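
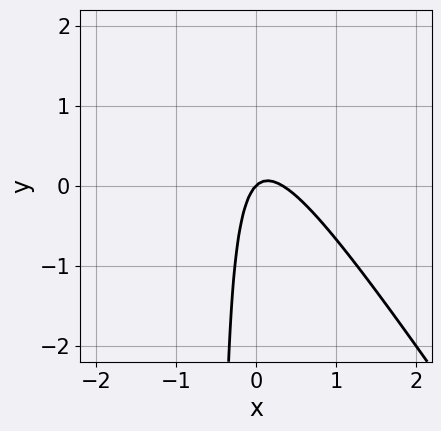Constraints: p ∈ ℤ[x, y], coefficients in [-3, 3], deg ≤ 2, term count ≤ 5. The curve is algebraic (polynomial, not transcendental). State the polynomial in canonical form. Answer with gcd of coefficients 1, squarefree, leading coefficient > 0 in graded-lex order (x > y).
3*x^2 + 2*x*y - x + y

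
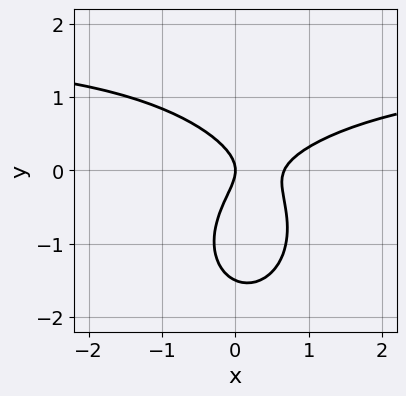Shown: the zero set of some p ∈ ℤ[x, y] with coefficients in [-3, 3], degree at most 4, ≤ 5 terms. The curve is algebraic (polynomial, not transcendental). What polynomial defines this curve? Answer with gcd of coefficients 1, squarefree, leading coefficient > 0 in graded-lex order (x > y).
The degree is 3 — the shape is more complex than any degree-2 curve.
Checking where it meets the axes: it crosses the x-axis at the gridline x = 0; it crosses the y-axis at the gridline y = 0.
Fitting integer coefficients to these (and the overall shape) gives p.

2*x^2*y + 2*y^3 - 3*x^2 + 3*y^2 + 2*x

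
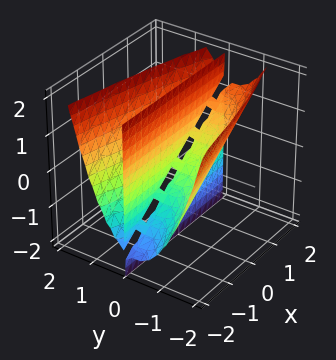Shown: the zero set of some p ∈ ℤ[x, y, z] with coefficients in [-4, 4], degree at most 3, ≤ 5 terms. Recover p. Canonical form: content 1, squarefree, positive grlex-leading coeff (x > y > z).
3*y^3 + 2*x*y + 2*y^2 - 3*y*z

deg p = 3. A generic line meets the surface in up to 3 points.
Reading off the gridlines: every point of the x-axis in the box is on the surface; every point of the z-axis in the box is on the surface.
Together with the visible shape, these determine p as stated.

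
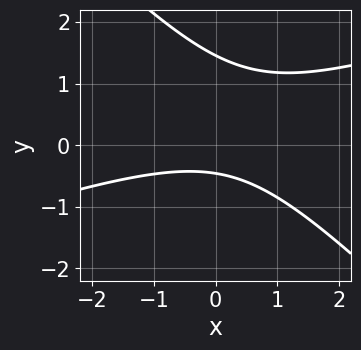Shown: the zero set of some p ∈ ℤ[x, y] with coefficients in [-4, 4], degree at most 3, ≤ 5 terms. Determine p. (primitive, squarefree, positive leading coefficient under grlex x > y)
First, the degree is 2 — a generic line meets the curve in up to 2 points.
Then, from the visible intercepts: no x-intercept at any integer in the box.
Finally, together with the visible shape, these determine p as stated.

x^2 - 2*x*y - 3*y^2 + 3*y + 2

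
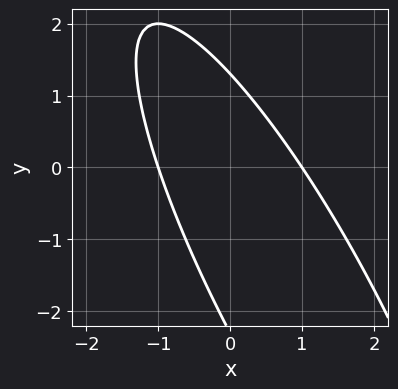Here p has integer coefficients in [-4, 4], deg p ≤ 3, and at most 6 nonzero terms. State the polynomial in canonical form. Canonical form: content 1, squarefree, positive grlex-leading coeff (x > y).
3*x^2 + 3*x*y + y^2 + y - 3

First, deg p = 2. The shape is more complex than any degree-1 curve.
Next, from the visible intercepts: the x-axis gridline crossings are at x ∈ {-1, 1}.
Finally, the integer polynomial consistent with all of this is the stated p.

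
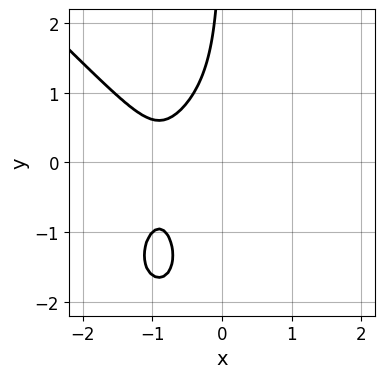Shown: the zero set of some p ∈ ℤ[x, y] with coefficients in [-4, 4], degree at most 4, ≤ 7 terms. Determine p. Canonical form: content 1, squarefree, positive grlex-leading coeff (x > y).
x^4 + x*y^3 + 2*x*y^2 + 2*x + 2

1. Degree: a generic line meets the curve in up to 4 points, so deg p = 4.
2. From the visible intercepts: the curve avoids every integer x-axis point in the box; the curve avoids every integer y-axis point in the box.
3. Fitting integer coefficients to these (and the overall shape) gives p.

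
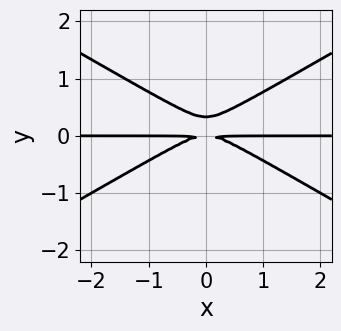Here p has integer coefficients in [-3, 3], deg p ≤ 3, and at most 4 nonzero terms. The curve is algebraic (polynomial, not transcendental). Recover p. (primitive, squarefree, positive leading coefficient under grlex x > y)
x^2*y - 3*y^3 + y^2

(a) deg p = 3. A generic line meets the curve in up to 3 points.
(b) Symmetries: it's symmetric under x → −x, forcing even powers of x.
(c) Against the integer gridlines: the visible x-axis segment lies entirely on the curve.
(d) Assembling these constraints gives the stated polynomial.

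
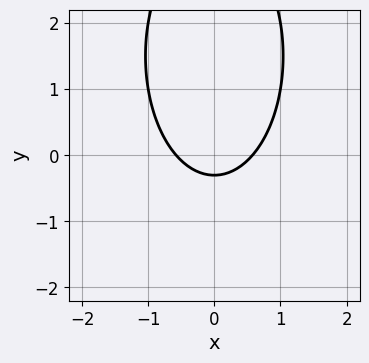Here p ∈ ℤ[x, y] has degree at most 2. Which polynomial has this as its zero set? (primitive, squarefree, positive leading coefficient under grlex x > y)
1. The degree is 2 — a generic line meets the curve in up to 2 points.
2. Symmetries: mirror symmetry x ↦ −x ⇒ only even powers of x.
3. Matching integer coefficients to the picture gives p.

3*x^2 + y^2 - 3*y - 1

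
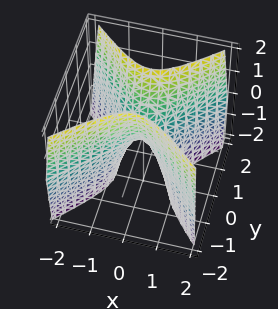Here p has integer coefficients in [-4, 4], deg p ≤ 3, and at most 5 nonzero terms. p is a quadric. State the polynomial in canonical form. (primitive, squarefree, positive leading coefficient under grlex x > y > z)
(a) Degree: a hyperbolic paraboloid; a quadric, so deg p = 2.
(b) Symmetries: the x ↦ −x reflection is a symmetry, so x appears only in even powers; it's symmetric under y → −y, forcing even powers of y.
(c) From the axis intercepts and sections: one x-axis crossing is at x = 0; it meets the z-axis at z = 0 (among the integer gridlines).
(d) Together with the visible shape, these determine p as stated.

3*x^2 - 3*y^2 + z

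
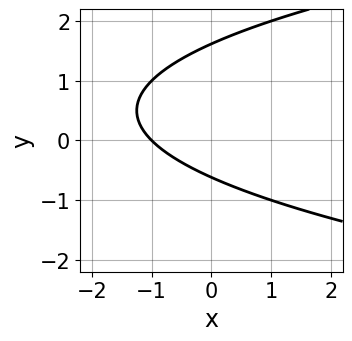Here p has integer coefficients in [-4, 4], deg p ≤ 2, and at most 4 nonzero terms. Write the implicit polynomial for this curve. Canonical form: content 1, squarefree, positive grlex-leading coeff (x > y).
First, the degree is 2 — the shape is more complex than any degree-1 curve.
Next, against the integer gridlines: one x-axis crossing is at x = -1.
Finally, matching integer coefficients to the picture gives p.

y^2 - x - y - 1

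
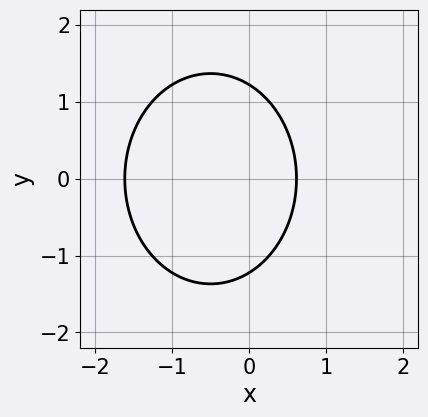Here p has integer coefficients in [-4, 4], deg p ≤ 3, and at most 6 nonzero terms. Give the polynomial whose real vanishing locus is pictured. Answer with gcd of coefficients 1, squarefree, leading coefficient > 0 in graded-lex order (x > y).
3*x^2 + 2*y^2 + 3*x - 3

deg p = 2. A generic line meets the curve in up to 2 points.
Symmetries: mirror symmetry y ↦ −y ⇒ only even powers of y.
These observations pin down the coefficients.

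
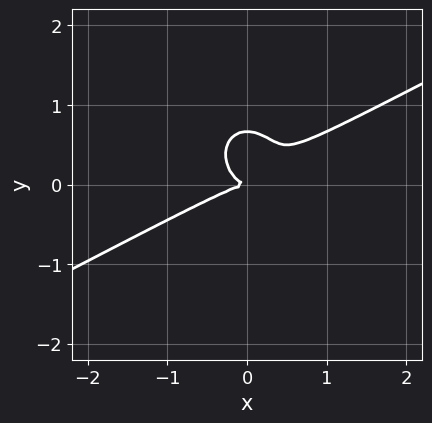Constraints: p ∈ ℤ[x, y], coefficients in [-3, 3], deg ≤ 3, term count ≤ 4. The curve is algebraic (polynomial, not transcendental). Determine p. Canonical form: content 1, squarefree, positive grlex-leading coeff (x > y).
The degree is 3 — a generic line meets the curve in up to 3 points.
Checking where it meets the axes: it meets the y-axis at y = 0 (among the integer gridlines); it crosses the x-axis at the gridline x = 0.
Together with the visible shape, these determine p as stated.

2*x^3 - 3*x^2*y - 3*y^3 + 2*y^2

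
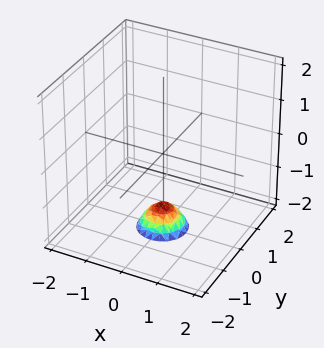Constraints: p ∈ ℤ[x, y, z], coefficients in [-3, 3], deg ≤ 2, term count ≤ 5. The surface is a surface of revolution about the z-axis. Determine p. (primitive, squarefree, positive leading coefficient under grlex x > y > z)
Degree: the shape is more complex than any degree-1 surface, so deg p = 2.
Symmetries: rotational symmetry about the z-axis ⇒ p depends on x, y only through x² + y².
From the visible intercepts: the surface avoids every integer x-axis point in the box; it misses every integer gridline on the y-axis; a circular section at z = -2 has radius between 0 and 1.
Matching integer coefficients to the picture gives p.

3*x^2 + 3*y^2 + 2*z + 3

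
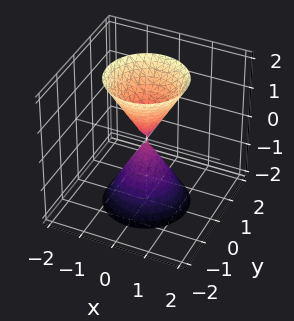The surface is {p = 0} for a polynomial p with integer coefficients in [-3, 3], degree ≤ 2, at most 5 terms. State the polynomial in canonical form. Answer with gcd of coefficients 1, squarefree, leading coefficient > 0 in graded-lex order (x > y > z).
3*x^2 + 3*y^2 - z^2

(a) I count 2 distinct pieces. They look like related sheets of one shape, so recover p as a whole.
(b) deg p = 2. Two nappes meeting at a single point; a quadric.
(c) Symmetries: it's symmetric under z → −z, forcing even powers of z; rotational symmetry about the z-axis ⇒ p depends on x, y only through x² + y².
(d) Checking where it meets the axes: a circular section at z = 2 has radius between 1 and 2; one y-axis crossing is at y = 0; it crosses the z-axis at the gridline z = 0; it meets the x-axis at x = 0 (among the integer gridlines).
(e) Matching integer coefficients to the picture gives p.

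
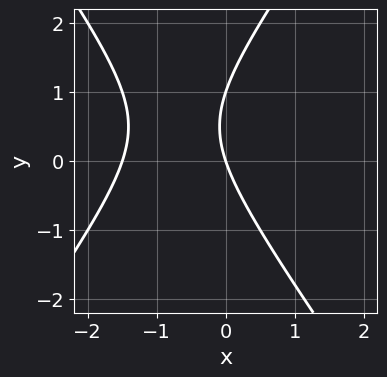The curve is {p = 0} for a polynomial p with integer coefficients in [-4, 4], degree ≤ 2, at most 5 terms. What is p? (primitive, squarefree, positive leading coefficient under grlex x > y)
1. deg p = 2. A generic line meets the curve in up to 2 points.
2. Observable constraints: one x-axis crossing is at x = 0; the y-axis gridline crossings are at y ∈ {0, 1}.
3. Fitting integer coefficients to these (and the overall shape) gives p.

2*x^2 - y^2 + 3*x + y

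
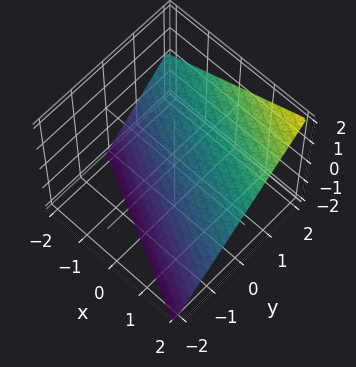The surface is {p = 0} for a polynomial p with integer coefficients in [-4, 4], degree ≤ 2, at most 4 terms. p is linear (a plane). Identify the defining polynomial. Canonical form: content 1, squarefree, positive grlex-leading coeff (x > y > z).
First, deg p = 1.
Next, from the visible intercepts: it crosses the y-axis at the gridline y = 1; it crosses the z-axis at the gridline z = -1.
Finally, solving for integer coefficients yields p as stated.

x + 2*y - 2*z - 2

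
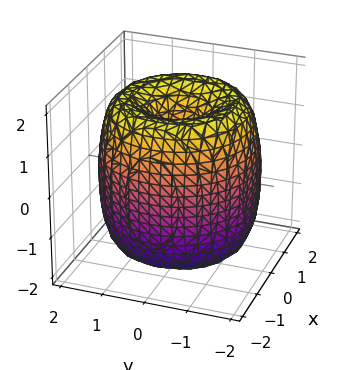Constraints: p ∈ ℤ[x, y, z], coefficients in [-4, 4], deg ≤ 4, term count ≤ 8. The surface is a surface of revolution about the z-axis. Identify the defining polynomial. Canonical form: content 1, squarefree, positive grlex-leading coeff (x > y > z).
First, degree: no degree-3 surface has this shape, so deg p = 4.
Next, symmetries: the surface is invariant under rotation about z: p = q(x² + y², z).
Then, from the axis intercepts and sections: a circular section at z = 1 has radius between 1 and 2; the z-axis gridline crossings are at z ∈ {-1, 1}.
Finally, assembling these constraints gives the stated polynomial.

x^4 + 2*x^2*y^2 + y^4 - 3*x^2 - 3*y^2 + z^2 - 1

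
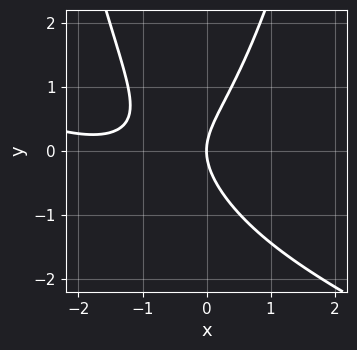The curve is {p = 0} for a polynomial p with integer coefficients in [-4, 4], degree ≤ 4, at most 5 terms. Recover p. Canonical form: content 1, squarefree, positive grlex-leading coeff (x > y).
x^3 + 2*x^2*y + 3*x^2 - 2*y^2 + 3*x

(a) Degree: a generic line meets the curve in up to 3 points, so deg p = 3.
(b) From the visible intercepts: it crosses the x-axis at the gridline x = 0; it meets the y-axis at y = 0 (among the integer gridlines).
(c) These observations pin down the coefficients.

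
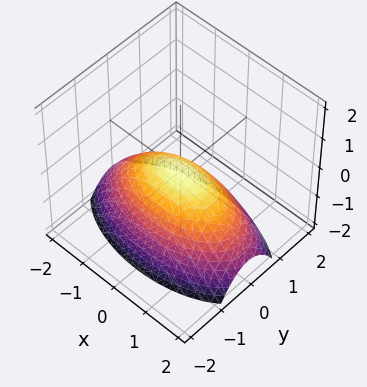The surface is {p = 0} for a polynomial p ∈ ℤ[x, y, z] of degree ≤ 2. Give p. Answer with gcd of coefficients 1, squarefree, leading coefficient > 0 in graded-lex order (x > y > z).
Degree: a paraboloid; a quadric, so deg p = 2.
Symmetries: the x ↦ −x reflection is a symmetry, so x appears only in even powers; it's symmetric under y → −y, forcing even powers of y.
From the visible intercepts: it crosses the z-axis at the gridline z = 0; one y-axis crossing is at y = 0; it crosses the x-axis at the gridline x = 0.
Together with the visible shape, these determine p as stated.

x^2 + 3*y^2 + 3*z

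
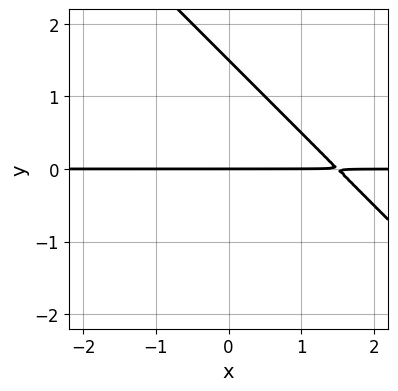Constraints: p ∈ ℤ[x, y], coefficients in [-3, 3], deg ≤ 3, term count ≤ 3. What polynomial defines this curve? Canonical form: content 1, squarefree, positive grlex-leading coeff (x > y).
2*x*y + 2*y^2 - 3*y

1. The degree is 2 — no degree-1 curve has this shape.
2. Reading off the gridlines: every point of the x-axis in the box is on the curve; one y-axis crossing is at y = 0.
3. Matching integer coefficients to the picture gives p.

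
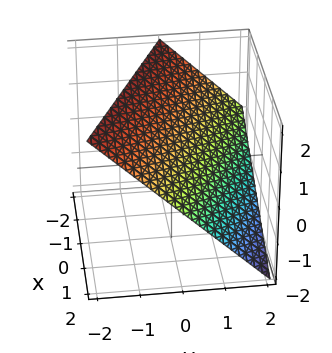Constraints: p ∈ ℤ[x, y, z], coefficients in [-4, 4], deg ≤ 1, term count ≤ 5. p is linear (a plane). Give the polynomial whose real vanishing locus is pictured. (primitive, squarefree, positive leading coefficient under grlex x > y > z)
1. Degree: every cross-section is a straight line — this is a plane, so deg p = 1.
2. Checking where it meets the axes: it crosses the z-axis at the gridline z = 1; it crosses the x-axis at the gridline x = 2; it crosses the y-axis at the gridline y = 1.
3. The integer polynomial consistent with all of this is the stated p.

x + 2*y + 2*z - 2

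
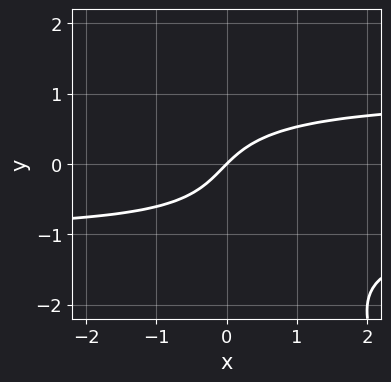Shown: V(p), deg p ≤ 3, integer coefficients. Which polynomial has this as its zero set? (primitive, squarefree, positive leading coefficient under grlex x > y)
3*x*y^2 + 2*y^3 + y^2 - 3*x + 3*y

1. The degree is 3 — the shape is more complex than any degree-2 curve.
2. Observable constraints: it meets the x-axis at x = 0 (among the integer gridlines); one y-axis crossing is at y = 0.
3. The integer polynomial consistent with all of this is the stated p.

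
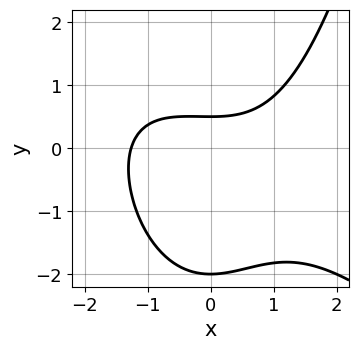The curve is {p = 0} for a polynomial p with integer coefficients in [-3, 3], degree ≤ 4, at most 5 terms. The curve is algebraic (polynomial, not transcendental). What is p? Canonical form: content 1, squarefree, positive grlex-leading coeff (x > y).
x^3 + x^2*y - 2*y^2 - 3*y + 2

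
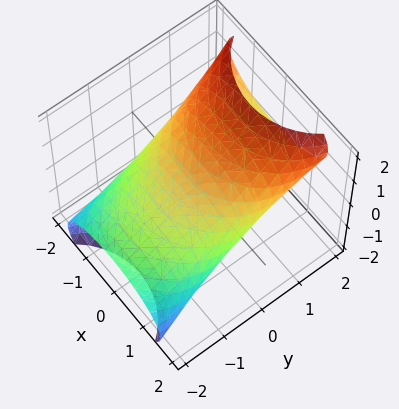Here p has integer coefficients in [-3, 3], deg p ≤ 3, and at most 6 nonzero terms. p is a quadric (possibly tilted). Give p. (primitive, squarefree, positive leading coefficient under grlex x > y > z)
x^2 + y^2 - 3*y*z + 2*z^2 - 2

Degree: no degree-1 surface has this shape, so deg p = 2.
Observable constraints: the z-axis gridline crossings are at z ∈ {-1, 1}.
The integer polynomial consistent with all of this is the stated p.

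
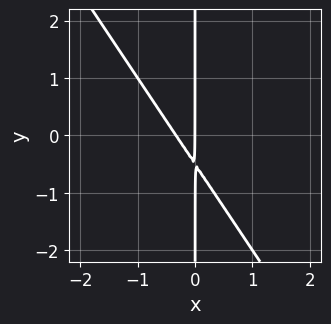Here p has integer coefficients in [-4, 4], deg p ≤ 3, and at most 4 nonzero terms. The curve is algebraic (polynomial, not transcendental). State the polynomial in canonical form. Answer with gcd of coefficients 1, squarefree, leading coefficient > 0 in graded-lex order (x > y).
3*x^2 + 2*x*y + x

1. Degree: no degree-1 curve has this shape, so deg p = 2.
2. Against the integer gridlines: it crosses the x-axis at the gridline x = 0; the visible y-axis segment lies entirely on the curve.
3. Assembling these constraints gives the stated polynomial.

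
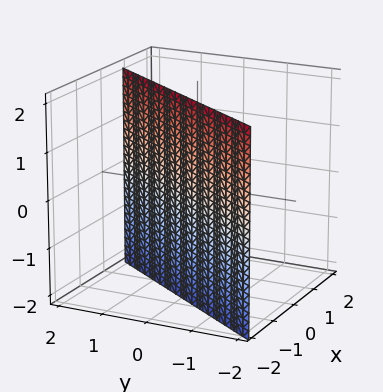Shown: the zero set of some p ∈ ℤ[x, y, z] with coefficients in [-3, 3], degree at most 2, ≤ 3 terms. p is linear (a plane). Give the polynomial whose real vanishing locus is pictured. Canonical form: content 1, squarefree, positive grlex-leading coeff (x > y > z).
3*x - 2*y + 2

1. Degree: every cross-section is a straight line — this is a plane, so deg p = 1.
2. Checking where it meets the axes: it misses every integer gridline on the z-axis; one y-axis crossing is at y = 1.
3. Putting this together gives p.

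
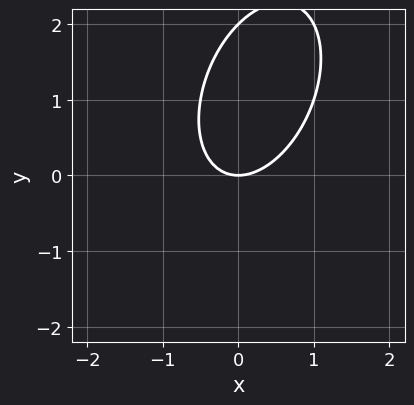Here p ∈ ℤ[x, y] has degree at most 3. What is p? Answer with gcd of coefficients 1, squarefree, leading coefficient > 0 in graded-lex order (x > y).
2*x^2 - x*y + y^2 - 2*y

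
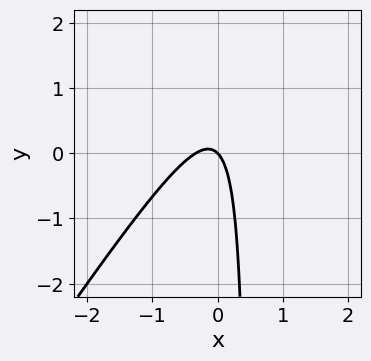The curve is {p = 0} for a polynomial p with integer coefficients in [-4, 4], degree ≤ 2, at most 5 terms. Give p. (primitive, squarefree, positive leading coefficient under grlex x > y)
3*x^2 - 2*x*y + x + y

1. deg p = 2.
2. From the visible intercepts: it meets the x-axis at x = 0 (among the integer gridlines); it crosses the y-axis at the gridline y = 0.
3. These observations pin down the coefficients.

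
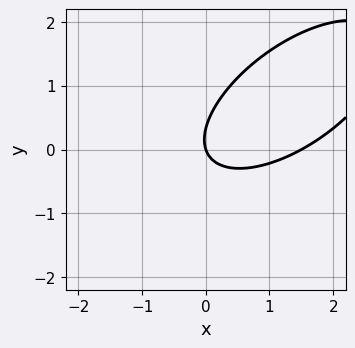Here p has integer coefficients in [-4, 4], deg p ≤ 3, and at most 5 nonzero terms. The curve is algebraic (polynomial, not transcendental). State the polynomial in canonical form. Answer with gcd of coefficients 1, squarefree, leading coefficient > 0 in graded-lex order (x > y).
Degree: a generic line meets the curve in up to 2 points, so deg p = 2.
Observable constraints: one y-axis crossing is at y = 0; it meets the x-axis at x = 0 (among the integer gridlines).
Together with the visible shape, these determine p as stated.

2*x^2 - 3*x*y + 3*y^2 - 3*x - y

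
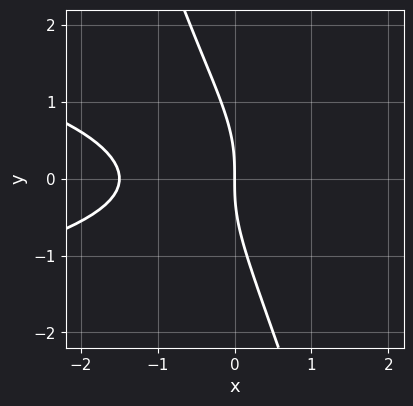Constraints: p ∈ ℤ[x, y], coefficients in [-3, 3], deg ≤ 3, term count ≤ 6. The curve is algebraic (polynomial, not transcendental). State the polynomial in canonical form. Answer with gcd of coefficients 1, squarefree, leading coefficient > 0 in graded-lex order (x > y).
1. The degree is 3 — no degree-2 curve has this shape.
2. Checking where it meets the axes: it crosses the y-axis at the gridline y = 0; it crosses the x-axis at the gridline x = 0.
3. Fitting integer coefficients to these (and the overall shape) gives p.

3*x*y^2 + y^3 + 2*x^2 + 3*x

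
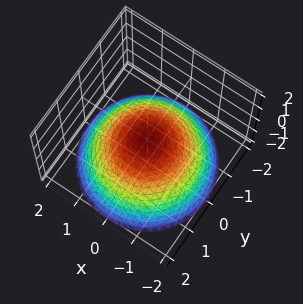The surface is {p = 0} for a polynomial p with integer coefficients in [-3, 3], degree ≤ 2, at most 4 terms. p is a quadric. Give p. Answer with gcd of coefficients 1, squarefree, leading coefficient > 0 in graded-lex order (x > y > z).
x^2 + y^2 + 2*z

(a) Degree: a single bowl opening along one axis; a quadric, so deg p = 2.
(b) Symmetries: every cross-section ⟂ z is a circle, so x, y appear only via x² + y².
(c) From the axis intercepts and sections: it crosses the y-axis at the gridline y = 0; a circular section at z = -1 has radius between 1 and 2; it meets the x-axis at x = 0 (among the integer gridlines).
(d) Matching integer coefficients to the picture gives p.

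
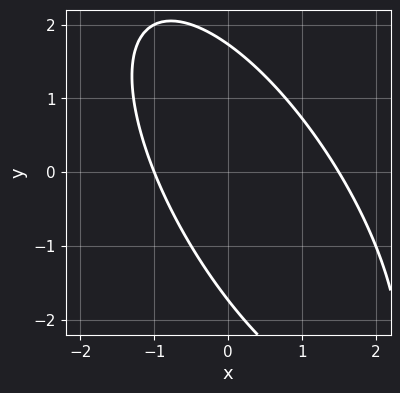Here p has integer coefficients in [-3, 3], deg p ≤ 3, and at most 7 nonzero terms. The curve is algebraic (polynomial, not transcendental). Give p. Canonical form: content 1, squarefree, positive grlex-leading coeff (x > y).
2*x^2 + 2*x*y + y^2 - x - 3

1. The degree is 2 — no degree-1 curve has this shape.
2. Against the integer gridlines: it crosses the x-axis at the gridline x = -1.
3. These observations pin down the coefficients.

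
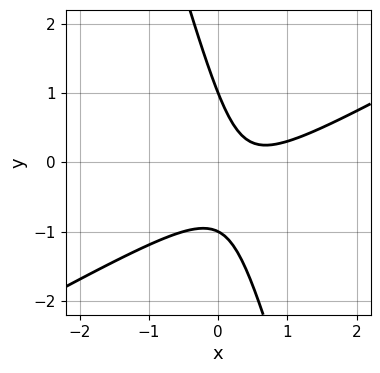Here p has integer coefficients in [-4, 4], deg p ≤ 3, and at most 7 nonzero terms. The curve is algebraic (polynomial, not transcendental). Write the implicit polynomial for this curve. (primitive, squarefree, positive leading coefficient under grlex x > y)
First, the degree is 2 — no degree-1 curve has this shape.
Then, reading off the gridlines: the y-axis gridline crossings are at y ∈ {-1, 1}; it misses every integer gridline on the x-axis.
Finally, matching integer coefficients to the picture gives p.

2*x^2 - 3*x*y - y^2 - 2*x + 1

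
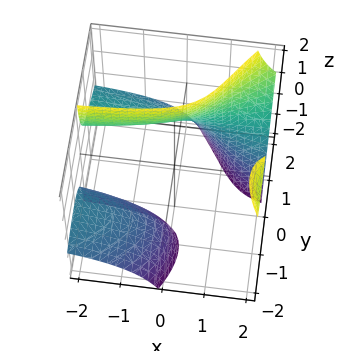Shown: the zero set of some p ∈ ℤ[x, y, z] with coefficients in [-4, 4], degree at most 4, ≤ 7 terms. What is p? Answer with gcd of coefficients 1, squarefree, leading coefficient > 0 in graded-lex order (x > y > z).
3*x*y*z - y^3 - 3*y*z - y + 3

First, the picture has 3 separate pieces.
Then, deg p = 3.
Then, from the visible intercepts: no z-intercept at any integer in the box; the surface avoids every integer x-axis point in the box.
Finally, these observations pin down the coefficients.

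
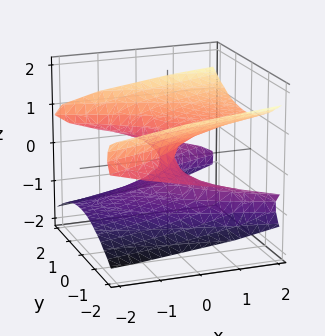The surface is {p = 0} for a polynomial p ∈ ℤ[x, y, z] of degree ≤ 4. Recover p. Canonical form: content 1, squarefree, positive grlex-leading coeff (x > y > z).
y^2*z - 2*z^3 + x

(a) Degree: a generic line meets the surface in up to 3 points, so deg p = 3.
(b) Checking where it meets the axes: one x-axis crossing is at x = 0; it crosses the z-axis at the gridline z = 0.
(c) Putting this together gives p. Check: (0, 2, 0) on the y-axis lies on the surface, and p(0, 2, 0) = 0. ✓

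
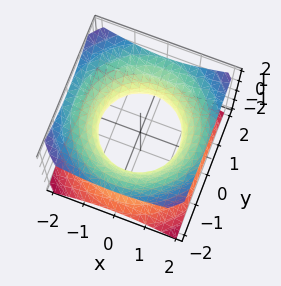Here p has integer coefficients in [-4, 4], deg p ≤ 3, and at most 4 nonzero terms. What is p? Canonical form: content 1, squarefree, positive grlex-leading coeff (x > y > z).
(a) The degree is 2 — one connected sheet with a waist; a quadric.
(b) Symmetry: every cross-section ⟂ z is a circle, so x, y appear only via x² + y²; it's symmetric under z → −z, forcing even powers of z.
(c) Observable constraints: a circular section at z = -1 has radius between 1 and 2; it misses every integer gridline on the z-axis.
(d) Together with the visible shape, these determine p as stated.

2*x^2 + 2*y^2 - 3*z^2 - 3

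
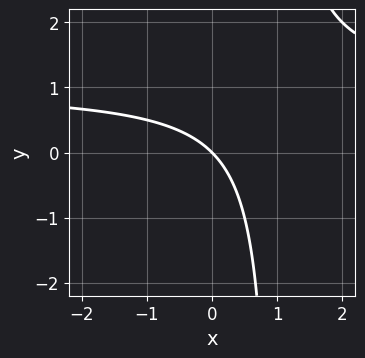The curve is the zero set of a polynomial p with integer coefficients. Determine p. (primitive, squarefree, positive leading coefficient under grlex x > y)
x*y - x - y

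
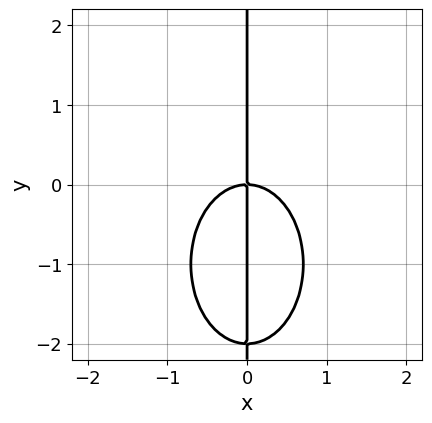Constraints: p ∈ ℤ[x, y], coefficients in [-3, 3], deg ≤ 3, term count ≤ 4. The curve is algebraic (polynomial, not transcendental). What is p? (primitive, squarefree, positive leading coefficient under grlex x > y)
2*x^3 + x*y^2 + 2*x*y

Degree: no degree-2 curve has this shape, so deg p = 3.
Reading off the gridlines: it crosses the x-axis at the gridline x = 0; the visible y-axis segment lies entirely on the curve.
Solving for integer coefficients yields p as stated.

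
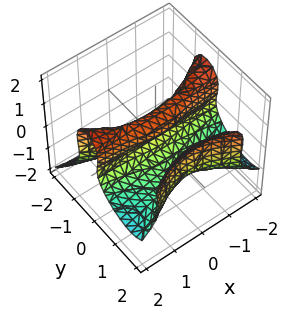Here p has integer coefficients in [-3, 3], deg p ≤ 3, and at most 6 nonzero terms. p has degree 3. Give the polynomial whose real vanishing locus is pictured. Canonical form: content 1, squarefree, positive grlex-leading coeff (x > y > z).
First, deg p = 3. No degree-2 surface has this shape.
Then, observable constraints: the z-axis gridline crossings are at z ∈ {0, 1}; it crosses the y-axis at the gridline y = 0.
Finally, matching integer coefficients to the picture gives p. Check: (-2, 0, 0) on the x-axis lies on the surface, and p(-2, 0, 0) = 0. ✓

x^2*y - 2*y^3 + 2*z^3 + 3*y^2 - 2*z^2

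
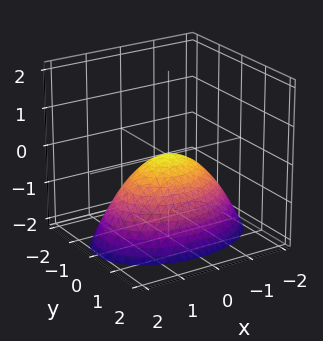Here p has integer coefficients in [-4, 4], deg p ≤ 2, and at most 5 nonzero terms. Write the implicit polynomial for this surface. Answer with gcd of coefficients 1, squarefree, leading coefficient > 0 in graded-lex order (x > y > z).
First, the degree is 2 — a paraboloid; a quadric.
Then, symmetries: mirror symmetry y ↦ −y ⇒ only even powers of y; mirror symmetry x ↦ −x ⇒ only even powers of x.
Next, from the axis intercepts and sections: it meets the x-axis at x = 0 (among the integer gridlines); one z-axis crossing is at z = 0; it meets the y-axis at y = 0 (among the integer gridlines).
Finally, these observations pin down the coefficients.

x^2 + 2*y^2 + 2*z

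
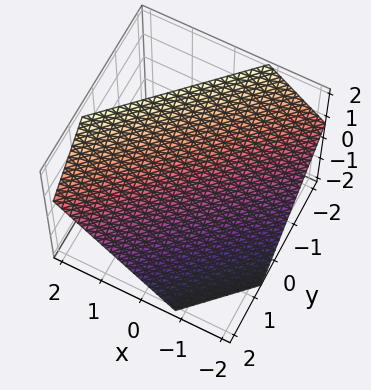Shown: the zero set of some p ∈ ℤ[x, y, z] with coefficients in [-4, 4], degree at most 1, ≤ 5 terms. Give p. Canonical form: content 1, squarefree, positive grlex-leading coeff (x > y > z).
3*x - 3*y - 3*z + 2

Degree: every cross-section is a straight line — this is a plane, so deg p = 1.
Putting this together gives p.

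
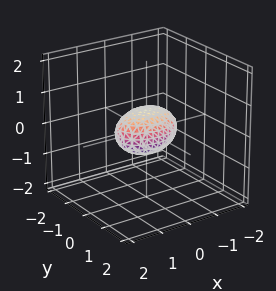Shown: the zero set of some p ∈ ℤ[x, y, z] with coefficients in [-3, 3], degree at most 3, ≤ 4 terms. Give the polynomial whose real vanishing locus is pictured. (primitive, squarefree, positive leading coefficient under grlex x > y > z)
x^2 + 2*y^2 + 2*z^2 - 1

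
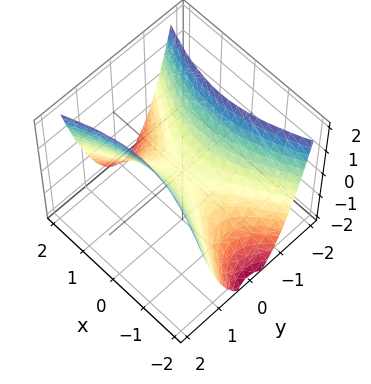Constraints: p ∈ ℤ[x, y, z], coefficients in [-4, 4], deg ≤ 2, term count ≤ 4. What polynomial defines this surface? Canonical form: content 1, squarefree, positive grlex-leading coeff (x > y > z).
x^2 - 3*y^2 + 2*z

The degree is 2 — a saddle surface; a quadric.
Symmetries: it's symmetric under y → −y, forcing even powers of y; mirror symmetry x ↦ −x ⇒ only even powers of x.
Checking where it meets the axes: one y-axis crossing is at y = 0; it crosses the z-axis at the gridline z = 0.
The integer polynomial consistent with all of this is the stated p.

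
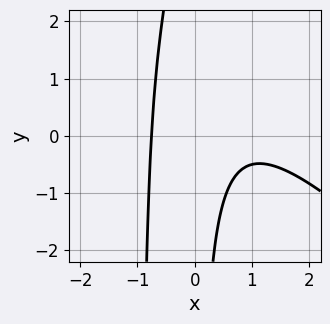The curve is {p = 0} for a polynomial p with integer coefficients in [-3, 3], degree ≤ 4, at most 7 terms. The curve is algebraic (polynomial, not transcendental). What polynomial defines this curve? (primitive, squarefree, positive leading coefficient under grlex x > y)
x^3 + x^2*y - x^2 + x*y + 1

The degree is 3 — no degree-2 curve has this shape.
From the visible intercepts: the curve avoids every integer y-axis point in the box.
Together with the visible shape, these determine p as stated.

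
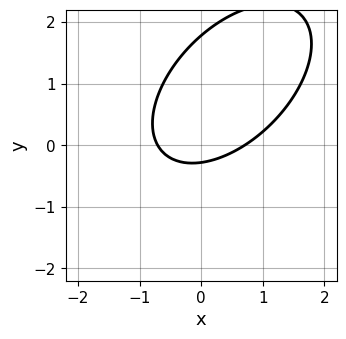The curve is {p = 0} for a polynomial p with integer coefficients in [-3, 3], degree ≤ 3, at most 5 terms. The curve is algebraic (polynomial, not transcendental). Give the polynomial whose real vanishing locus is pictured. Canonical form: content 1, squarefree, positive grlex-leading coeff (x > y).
2*x^2 - 2*x*y + 2*y^2 - 3*y - 1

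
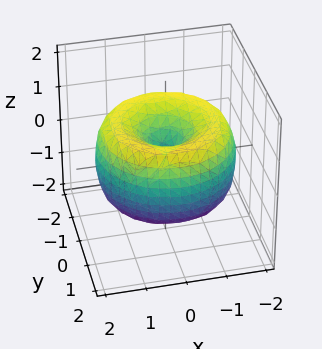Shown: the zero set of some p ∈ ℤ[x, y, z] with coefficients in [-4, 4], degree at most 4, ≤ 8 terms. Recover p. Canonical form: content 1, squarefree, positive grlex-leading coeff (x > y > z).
x^4 + 2*x^2*y^2 + y^4 - 3*x^2 - 3*y^2 + 2*z^2

(a) Degree: a generic line meets the surface in up to 4 points, so deg p = 4.
(b) Symmetries: the surface is invariant under rotation about z: p = q(x² + y², z).
(c) Checking where it meets the axes: one y-axis crossing is at y = 0; a circular section at z = 1 has radius exactly 1; one z-axis crossing is at z = 0; one x-axis crossing is at x = 0.
(d) The integer polynomial consistent with all of this is the stated p.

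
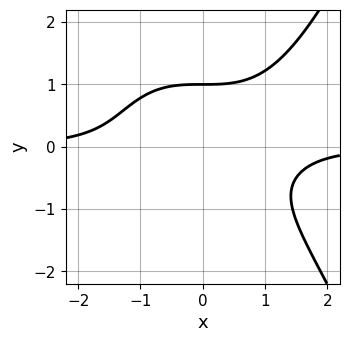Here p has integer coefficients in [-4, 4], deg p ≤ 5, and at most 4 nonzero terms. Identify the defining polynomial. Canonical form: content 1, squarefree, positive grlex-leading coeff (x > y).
2*x^3*y - 3*y^3 + 3

(a) The degree is 4 — the shape is more complex than any degree-3 curve.
(b) From the visible intercepts: no x-intercept at any integer in the box; it crosses the y-axis at the gridline y = 1.
(c) Together with the visible shape, these determine p as stated.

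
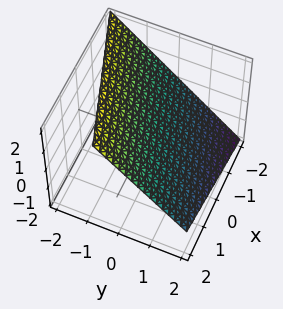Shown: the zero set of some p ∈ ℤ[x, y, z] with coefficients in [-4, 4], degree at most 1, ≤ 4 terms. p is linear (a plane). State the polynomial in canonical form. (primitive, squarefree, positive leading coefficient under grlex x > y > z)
First, deg p = 1. Every cross-section is a straight line — this is a plane.
Then, against the integer gridlines: one x-axis crossing is at x = -2.
Finally, together with the visible shape, these determine p as stated.

x - 3*y - 3*z + 2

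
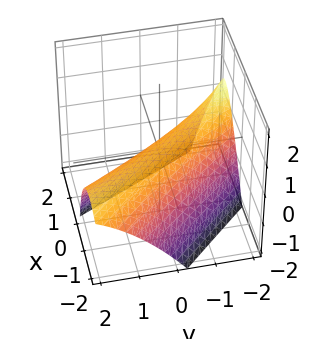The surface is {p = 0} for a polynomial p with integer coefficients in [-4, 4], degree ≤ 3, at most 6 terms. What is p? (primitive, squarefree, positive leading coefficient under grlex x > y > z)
2*x^2 + 3*x*y - x*z + y^2 + 3*z

(a) Degree: the shape is more complex than any degree-1 surface, so deg p = 2.
(b) Observable constraints: it meets the z-axis at z = 0 (among the integer gridlines); it crosses the y-axis at the gridline y = 0; one x-axis crossing is at x = 0.
(c) The integer polynomial consistent with all of this is the stated p.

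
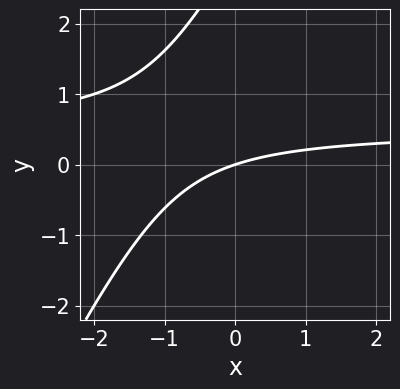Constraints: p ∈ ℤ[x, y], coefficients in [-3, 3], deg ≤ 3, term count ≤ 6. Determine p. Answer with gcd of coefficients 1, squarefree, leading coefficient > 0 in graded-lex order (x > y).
2*x*y - y^2 - x + 3*y

deg p = 2. No degree-1 curve has this shape.
Reading off the gridlines: one x-axis crossing is at x = 0; one y-axis crossing is at y = 0.
Solving for integer coefficients yields p as stated.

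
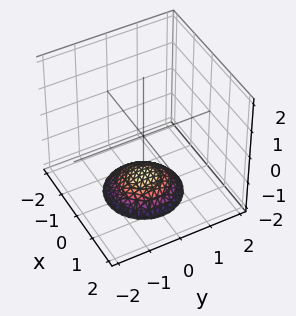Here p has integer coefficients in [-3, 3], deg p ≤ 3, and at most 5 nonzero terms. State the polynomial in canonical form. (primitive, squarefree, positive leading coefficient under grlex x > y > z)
x^2 + y^2 + 2*z + 3

Degree: a generic line meets the surface in up to 2 points, so deg p = 2.
Symmetry: every cross-section ⟂ z is a circle, so x, y appear only via x² + y².
From the visible intercepts: a circular section at z = -2 has radius exactly 1; no y-intercept at any integer in the box.
Assembling these constraints gives the stated polynomial.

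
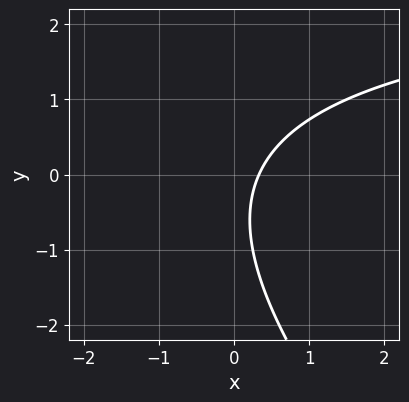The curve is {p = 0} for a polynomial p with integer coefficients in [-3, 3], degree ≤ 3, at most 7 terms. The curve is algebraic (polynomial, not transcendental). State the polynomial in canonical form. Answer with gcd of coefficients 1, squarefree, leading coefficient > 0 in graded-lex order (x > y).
x*y + y^2 - 3*x + y + 1

1. The degree is 2 — a generic line meets the curve in up to 2 points.
2. Against the integer gridlines: the curve avoids every integer y-axis point in the box.
3. Together with the visible shape, these determine p as stated.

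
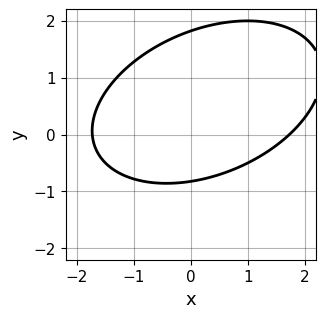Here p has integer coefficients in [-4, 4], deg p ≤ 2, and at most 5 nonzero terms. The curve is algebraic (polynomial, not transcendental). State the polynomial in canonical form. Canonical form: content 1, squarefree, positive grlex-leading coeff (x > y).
x^2 - x*y + 2*y^2 - 2*y - 3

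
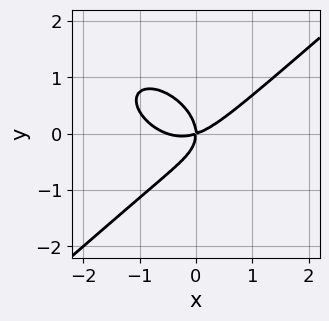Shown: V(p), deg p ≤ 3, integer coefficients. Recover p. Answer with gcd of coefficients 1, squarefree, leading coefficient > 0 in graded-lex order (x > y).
2*x^3 - 3*y^3 + x^2 - 3*x*y

Degree: the shape is more complex than any degree-2 curve, so deg p = 3.
From the axis intercepts and sections: it crosses the x-axis at the gridline x = 0; it meets the y-axis at y = 0 (among the integer gridlines).
These observations pin down the coefficients.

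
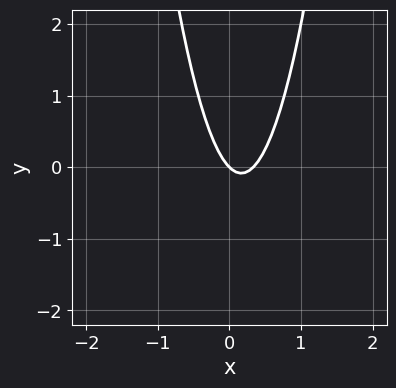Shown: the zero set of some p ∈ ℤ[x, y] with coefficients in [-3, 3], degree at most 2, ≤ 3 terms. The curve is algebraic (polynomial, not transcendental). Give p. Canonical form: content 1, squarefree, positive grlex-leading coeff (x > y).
deg p = 2. No degree-1 curve has this shape.
Observable constraints: it meets the y-axis at y = 0 (among the integer gridlines); it meets the x-axis at x = 0 (among the integer gridlines).
Putting this together gives p.

3*x^2 - x - y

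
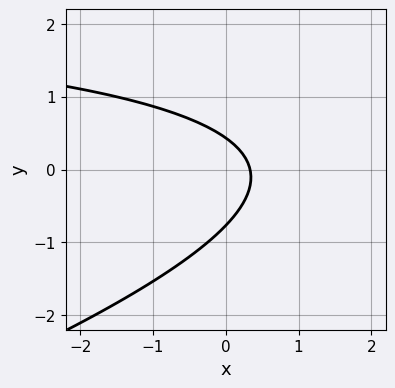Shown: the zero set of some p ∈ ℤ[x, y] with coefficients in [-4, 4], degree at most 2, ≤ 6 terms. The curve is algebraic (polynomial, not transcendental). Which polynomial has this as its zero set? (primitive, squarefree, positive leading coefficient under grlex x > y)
Degree: a generic line meets the curve in up to 2 points, so deg p = 2.
Solving for integer coefficients yields p as stated.

x*y - 3*y^2 - 3*x - y + 1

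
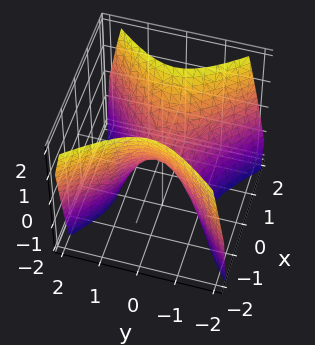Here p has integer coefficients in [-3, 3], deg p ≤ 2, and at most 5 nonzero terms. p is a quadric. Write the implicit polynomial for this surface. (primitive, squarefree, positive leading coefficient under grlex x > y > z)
1. Degree: a saddle surface; a quadric, so deg p = 2.
2. Symmetries: it's symmetric under x → −x, forcing even powers of x; mirror symmetry y ↦ −y ⇒ only even powers of y.
3. Reading off the gridlines: it crosses the y-axis at the gridline y = 0; it meets the z-axis at z = 0 (among the integer gridlines); one x-axis crossing is at x = 0.
4. Matching integer coefficients to the picture gives p.

3*x^2 - 3*y^2 - 2*z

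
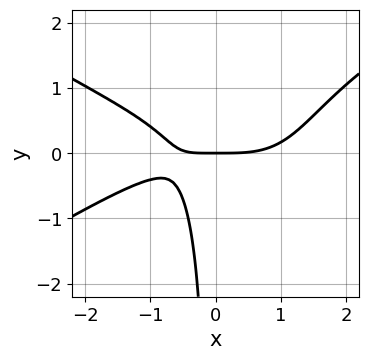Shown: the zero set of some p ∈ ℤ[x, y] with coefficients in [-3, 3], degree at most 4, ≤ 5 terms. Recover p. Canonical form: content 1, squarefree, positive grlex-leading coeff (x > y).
First, the degree is 4 — a generic line meets the curve in up to 4 points.
Next, observable constraints: it crosses the x-axis at the gridline x = 0; one y-axis crossing is at y = 0.
Finally, matching integer coefficients to the picture gives p.

x^4 - 3*x^2*y^2 + 3*x*y^2 - 3*x*y - 3*y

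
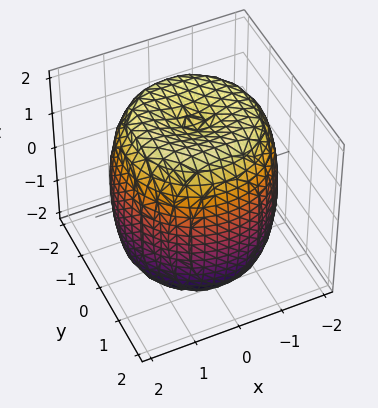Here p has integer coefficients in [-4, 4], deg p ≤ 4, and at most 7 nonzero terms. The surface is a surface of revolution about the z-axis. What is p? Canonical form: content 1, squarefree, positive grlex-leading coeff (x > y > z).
x^4 + 2*x^2*y^2 + y^4 - 2*x^2 - 2*y^2 + z^2 - 3

First, degree: the shape is more complex than any degree-3 surface, so deg p = 4.
Next, by symmetry, the surface is invariant under rotation about z: p = q(x² + y², z).
Then, against the integer gridlines: a circular section at z = 2 has radius exactly 1.
Finally, assembling these constraints gives the stated polynomial.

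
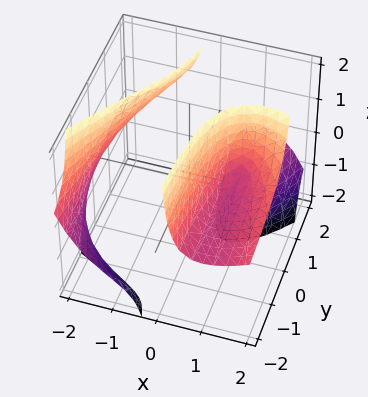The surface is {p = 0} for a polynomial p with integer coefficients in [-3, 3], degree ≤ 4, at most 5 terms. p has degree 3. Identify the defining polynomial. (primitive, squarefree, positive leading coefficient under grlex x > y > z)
First, the picture has 3 separate pieces. They look like related sheets of one shape, so recover p as a whole.
Then, deg p = 3. A generic line meets the surface in up to 3 points.
Next, checking where it meets the axes: the surface avoids every integer y-axis point in the box; among the integer gridlines, it crosses the x-axis at x ∈ {-2, 1}.
Finally, putting this together gives p.

x^3 - x^2*z + 2*x*y*z - 3*x + 2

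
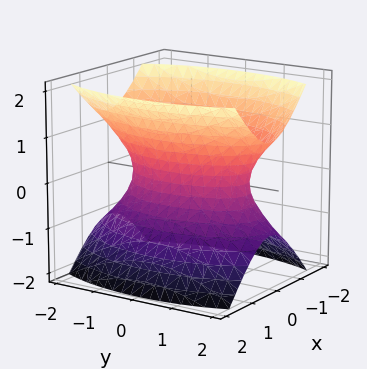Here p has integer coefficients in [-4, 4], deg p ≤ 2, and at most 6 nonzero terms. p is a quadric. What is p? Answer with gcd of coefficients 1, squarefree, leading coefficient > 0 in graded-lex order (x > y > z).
First, degree: one connected sheet with a waist; a quadric, so deg p = 2.
Then, symmetries: the y ↦ −y reflection is a symmetry, so y appears only in even powers; the x ↦ −x reflection is a symmetry, so x appears only in even powers; it's symmetric under z → −z, forcing even powers of z.
Next, checking where it meets the axes: no z-intercept at any integer in the box.
Finally, together with the visible shape, these determine p as stated.

3*x^2 + y^2 - 2*z^2 - 2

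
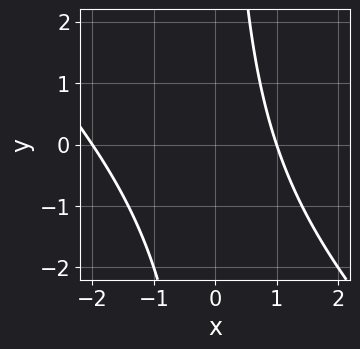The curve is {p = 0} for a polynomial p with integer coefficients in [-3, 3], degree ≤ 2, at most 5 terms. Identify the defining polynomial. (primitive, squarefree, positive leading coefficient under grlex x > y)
Degree: a generic line meets the curve in up to 2 points, so deg p = 2.
Observable constraints: the curve avoids every integer y-axis point in the box; among the integer gridlines, it crosses the x-axis at x ∈ {-2, 1}.
Solving for integer coefficients yields p as stated.

x^2 + x*y + x - 2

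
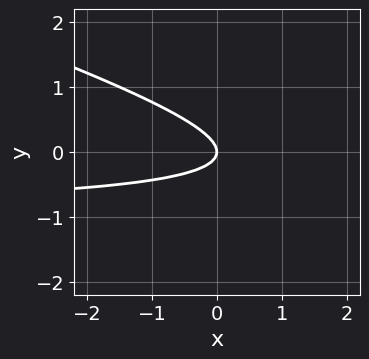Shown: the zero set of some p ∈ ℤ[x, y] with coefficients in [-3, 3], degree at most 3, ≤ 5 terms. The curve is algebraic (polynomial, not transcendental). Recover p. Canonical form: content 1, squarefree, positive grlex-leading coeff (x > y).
1. Degree: a generic line meets the curve in up to 2 points, so deg p = 2.
2. Against the integer gridlines: it crosses the y-axis at the gridline y = 0; it crosses the x-axis at the gridline x = 0.
3. These observations pin down the coefficients.

x*y + 3*y^2 + x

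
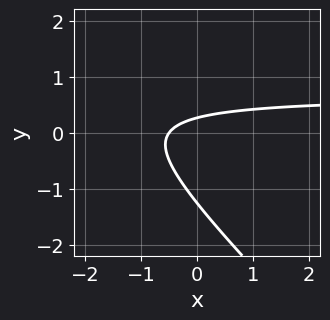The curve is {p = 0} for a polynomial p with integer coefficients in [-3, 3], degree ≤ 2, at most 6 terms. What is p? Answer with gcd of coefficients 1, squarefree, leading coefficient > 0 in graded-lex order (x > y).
3*x*y + 3*y^2 - 2*x + 3*y - 1

(a) The degree is 2 — a generic line meets the curve in up to 2 points.
(b) Putting this together gives p.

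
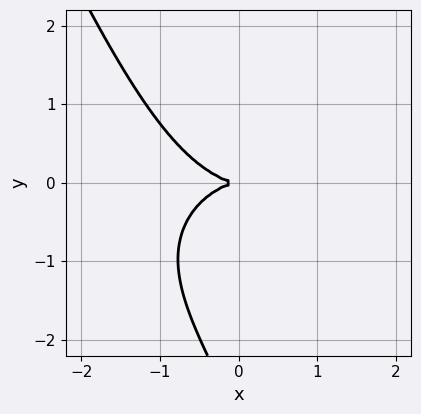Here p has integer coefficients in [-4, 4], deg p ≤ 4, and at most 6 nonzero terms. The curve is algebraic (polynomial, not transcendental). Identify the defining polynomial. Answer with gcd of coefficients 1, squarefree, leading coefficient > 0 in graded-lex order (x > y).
x^3 + 2*x*y^2 + y^3 + 3*y^2

(a) deg p = 3.
(b) Against the integer gridlines: it meets the y-axis at y = 0 (among the integer gridlines); it crosses the x-axis at the gridline x = 0.
(c) Fitting integer coefficients to these (and the overall shape) gives p.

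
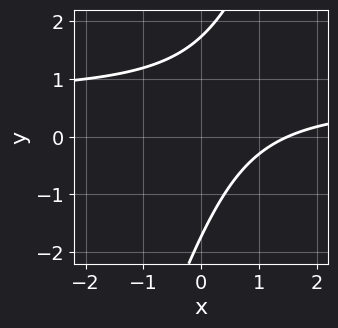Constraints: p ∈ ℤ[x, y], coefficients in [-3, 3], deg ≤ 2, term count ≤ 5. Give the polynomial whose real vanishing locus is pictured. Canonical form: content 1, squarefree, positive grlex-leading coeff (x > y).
1. Degree: the shape is more complex than any degree-1 curve, so deg p = 2.
2. Putting this together gives p.

3*x*y - y^2 - 2*x + 3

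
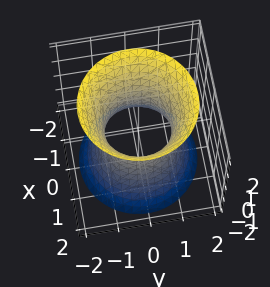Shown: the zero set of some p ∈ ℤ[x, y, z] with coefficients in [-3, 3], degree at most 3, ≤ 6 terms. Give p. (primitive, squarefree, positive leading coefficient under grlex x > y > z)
2*x^2 + 2*y^2 - z^2 - 2

(a) Degree: one connected sheet with a waist; a quadric, so deg p = 2.
(b) Symmetry: the z-axis is an axis of rotation, so x and y enter only as x² + y²; mirror symmetry z ↦ −z ⇒ only even powers of z.
(c) Observable constraints: the surface avoids every integer z-axis point in the box; among the integer gridlines, it crosses the x-axis at x ∈ {-1, 1}.
(d) Matching integer coefficients to the picture gives p.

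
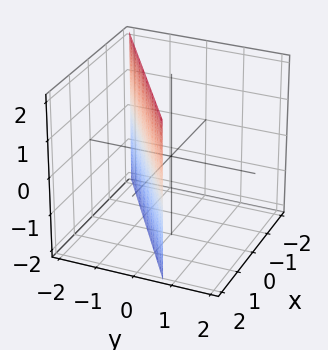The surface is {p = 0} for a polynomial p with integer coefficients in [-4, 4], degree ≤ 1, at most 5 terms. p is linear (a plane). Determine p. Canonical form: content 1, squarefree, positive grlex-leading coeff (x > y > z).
1. The degree is 1 — every cross-section is a straight line — this is a plane.
2. Observable constraints: one x-axis crossing is at x = 1; it misses every integer gridline on the z-axis.
3. Putting this together gives p.

2*x - 3*y - 2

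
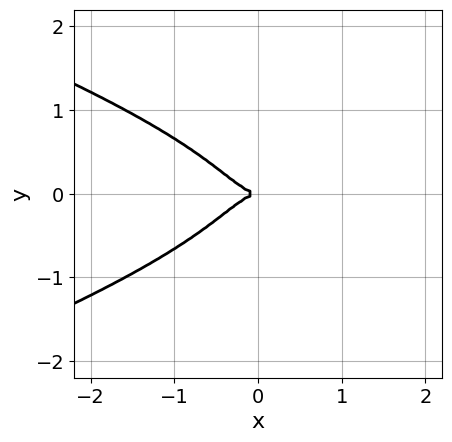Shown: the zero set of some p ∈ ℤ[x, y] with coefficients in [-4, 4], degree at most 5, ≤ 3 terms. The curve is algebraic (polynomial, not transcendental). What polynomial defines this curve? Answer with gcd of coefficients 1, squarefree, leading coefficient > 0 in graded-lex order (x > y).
First, the degree is 4 — a generic line meets the curve in up to 4 points.
Next, symmetries: mirror symmetry y ↦ −y ⇒ only even powers of y.
Next, checking where it meets the axes: it meets the x-axis at x = 0 (among the integer gridlines); it meets the y-axis at y = 0 (among the integer gridlines).
Finally, assembling these constraints gives the stated polynomial.

3*y^4 + x^3 + y^2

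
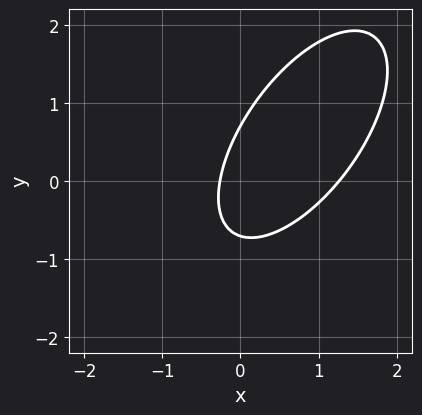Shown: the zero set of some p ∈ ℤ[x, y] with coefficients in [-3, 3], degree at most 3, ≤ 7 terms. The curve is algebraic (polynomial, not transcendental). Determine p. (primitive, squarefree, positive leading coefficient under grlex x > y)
3*x^2 - 3*x*y + 2*y^2 - 3*x - 1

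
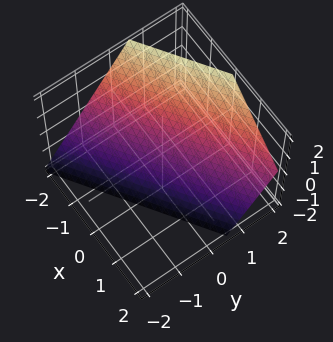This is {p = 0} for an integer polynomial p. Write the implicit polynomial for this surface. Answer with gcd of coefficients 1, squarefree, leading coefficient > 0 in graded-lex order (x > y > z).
2*x - 3*y + 2*z + 2

1. The degree is 1 — every cross-section is a straight line — this is a plane.
2. Against the integer gridlines: one z-axis crossing is at z = -1; it meets the x-axis at x = -1 (among the integer gridlines).
3. Together with the visible shape, these determine p as stated.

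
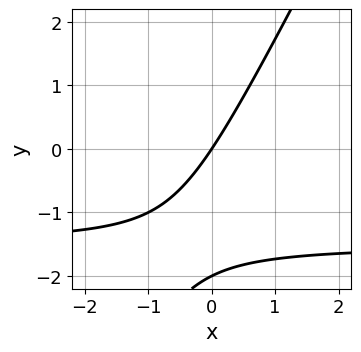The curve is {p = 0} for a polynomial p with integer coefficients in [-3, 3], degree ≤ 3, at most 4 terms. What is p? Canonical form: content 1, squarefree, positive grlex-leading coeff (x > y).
2*x*y - y^2 + 3*x - 2*y

(a) The degree is 2 — no degree-1 curve has this shape.
(b) From the visible intercepts: among the integer gridlines, it crosses the y-axis at y ∈ {-2, 0}; one x-axis crossing is at x = 0.
(c) Solving for integer coefficients yields p as stated.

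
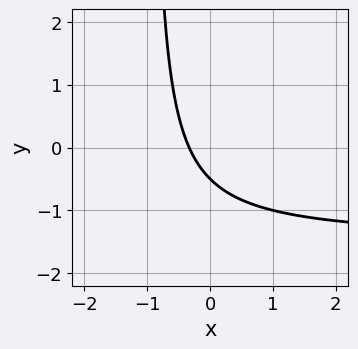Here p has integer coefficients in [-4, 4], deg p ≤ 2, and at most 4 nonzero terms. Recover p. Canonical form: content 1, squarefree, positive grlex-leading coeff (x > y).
First, deg p = 2. The shape is more complex than any degree-1 curve.
Finally, solving for integer coefficients yields p as stated.

2*x*y + 3*x + 2*y + 1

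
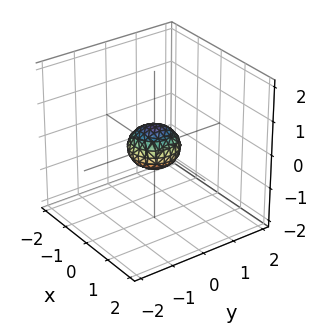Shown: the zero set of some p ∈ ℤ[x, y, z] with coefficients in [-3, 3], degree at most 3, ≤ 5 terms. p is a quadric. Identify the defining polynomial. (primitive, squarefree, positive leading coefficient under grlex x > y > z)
2*x^2 + 2*y^2 + 3*z^2 - 1

First, the degree is 2 — a closed, bounded, convex surface; a quadric.
Then, symmetries: it's symmetric under z → −z, forcing even powers of z; rotational symmetry about the z-axis ⇒ p depends on x, y only through x² + y².
Next, observable constraints: a circular section at z = 0 has radius between 0 and 1.
Finally, fitting integer coefficients to these (and the overall shape) gives p.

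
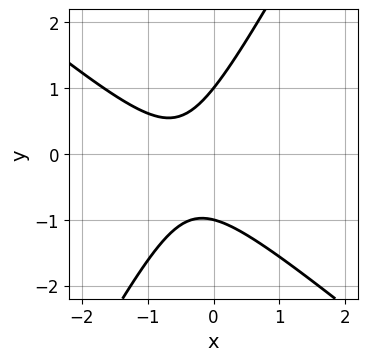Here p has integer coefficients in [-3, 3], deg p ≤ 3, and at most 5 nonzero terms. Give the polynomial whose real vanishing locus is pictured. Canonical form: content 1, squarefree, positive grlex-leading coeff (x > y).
(a) deg p = 2.
(b) Observable constraints: among the integer gridlines, it crosses the y-axis at y ∈ {-1, 1}; no x-intercept at any integer in the box.
(c) Fitting integer coefficients to these (and the overall shape) gives p.

3*x^2 + 2*x*y - 2*y^2 + 3*x + 2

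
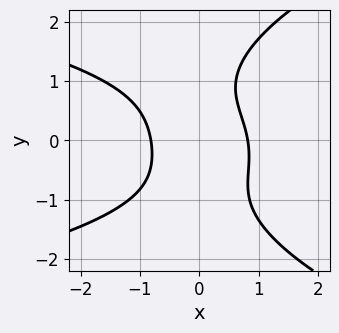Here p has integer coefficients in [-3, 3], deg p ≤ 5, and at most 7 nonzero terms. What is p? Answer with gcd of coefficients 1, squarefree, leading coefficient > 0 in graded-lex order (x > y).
Degree: no degree-3 curve has this shape, so deg p = 4.
From the axis intercepts and sections: no y-intercept at any integer in the box.
Solving for integer coefficients yields p as stated.

y^4 - 2*x*y^2 - 3*x^2 - x*y + 2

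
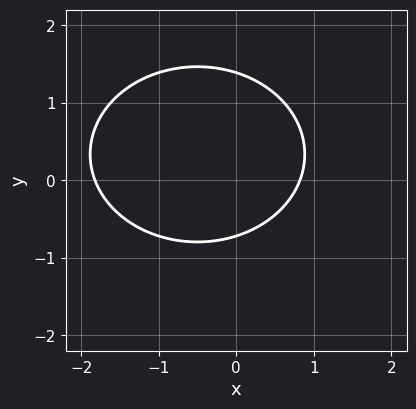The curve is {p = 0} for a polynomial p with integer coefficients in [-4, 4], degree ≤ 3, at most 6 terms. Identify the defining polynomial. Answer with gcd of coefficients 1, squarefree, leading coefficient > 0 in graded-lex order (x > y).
First, deg p = 2. No degree-1 curve has this shape.
Finally, the integer polynomial consistent with all of this is the stated p.

2*x^2 + 3*y^2 + 2*x - 2*y - 3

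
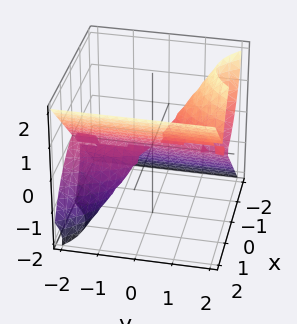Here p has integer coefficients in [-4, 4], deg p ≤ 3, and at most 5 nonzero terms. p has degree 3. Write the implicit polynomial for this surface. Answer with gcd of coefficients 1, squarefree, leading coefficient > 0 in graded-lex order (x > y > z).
(a) deg p = 3.
(b) Against the integer gridlines: one z-axis crossing is at z = 0; it meets the x-axis at x = 0 (among the integer gridlines); the visible y-axis segment lies entirely on the surface.
(c) Solving for integer coefficients yields p as stated.

x^3 - x*y*z + y*z^2 - z^3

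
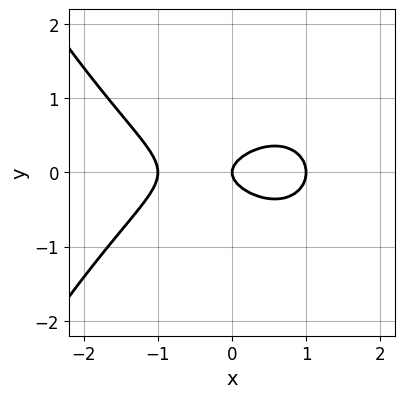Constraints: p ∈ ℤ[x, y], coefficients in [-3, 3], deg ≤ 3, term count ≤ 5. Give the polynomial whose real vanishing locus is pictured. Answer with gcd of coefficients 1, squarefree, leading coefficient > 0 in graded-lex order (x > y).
x^3 + 3*y^2 - x

(a) The degree is 3 — no degree-2 curve has this shape.
(b) Symmetries: it's symmetric under y → −y, forcing even powers of y.
(c) Against the integer gridlines: among the integer gridlines, it crosses the x-axis at x ∈ {-1, 0, 1}; one y-axis crossing is at y = 0.
(d) Matching integer coefficients to the picture gives p.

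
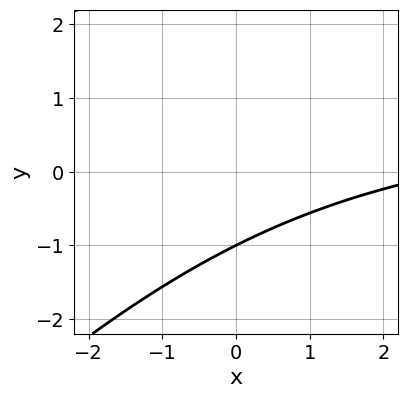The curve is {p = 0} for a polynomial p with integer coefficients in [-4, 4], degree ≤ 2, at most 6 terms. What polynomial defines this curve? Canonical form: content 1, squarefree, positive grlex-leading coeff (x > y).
x*y - y^2 - x + 2*y + 3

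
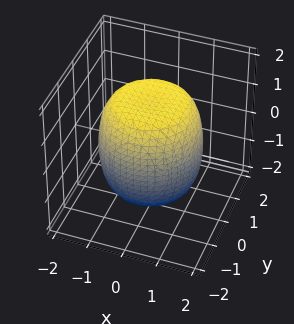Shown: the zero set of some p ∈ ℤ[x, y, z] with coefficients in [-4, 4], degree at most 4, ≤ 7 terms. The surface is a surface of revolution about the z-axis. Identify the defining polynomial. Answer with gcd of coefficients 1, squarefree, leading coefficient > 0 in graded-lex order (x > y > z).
Degree: a generic line meets the surface in up to 4 points, so deg p = 4.
By symmetry, the surface is invariant under rotation about z: p = q(x² + y², z).
Reading off the gridlines: a circular section at z = 0 has radius between 1 and 2.
Assembling these constraints gives the stated polynomial.

x^4 + 2*x^2*y^2 + y^4 - x^2 - y^2 + z^2 - 2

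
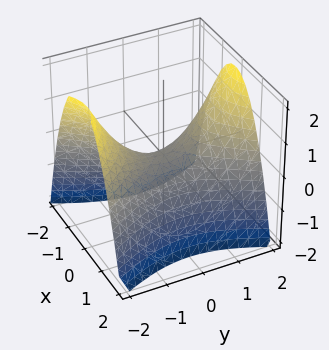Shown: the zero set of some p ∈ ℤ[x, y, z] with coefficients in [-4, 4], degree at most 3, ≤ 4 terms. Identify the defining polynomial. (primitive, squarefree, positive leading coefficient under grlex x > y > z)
(a) deg p = 2.
(b) Symmetries: the y ↦ −y reflection is a symmetry, so y appears only in even powers; the x ↦ −x reflection is a symmetry, so x appears only in even powers.
(c) Checking where it meets the axes: it crosses the x-axis at the gridline x = 0; it meets the y-axis at y = 0 (among the integer gridlines); it crosses the z-axis at the gridline z = 0.
(d) Putting this together gives p.

2*x^2 - y^2 + 2*z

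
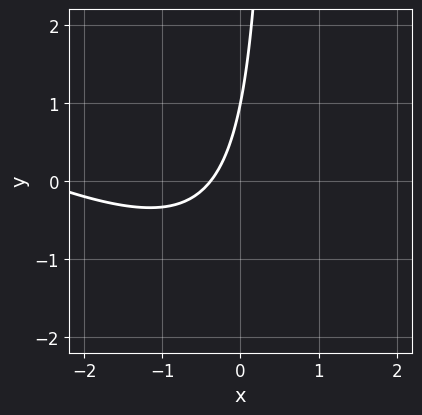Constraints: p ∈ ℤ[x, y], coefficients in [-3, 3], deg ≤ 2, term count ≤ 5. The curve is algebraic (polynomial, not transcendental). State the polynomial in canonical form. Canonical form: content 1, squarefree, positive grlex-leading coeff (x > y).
Degree: no degree-1 curve has this shape, so deg p = 2.
Observable constraints: it meets the y-axis at y = 1 (among the integer gridlines).
These observations pin down the coefficients.

x^2 + 2*x*y + 3*x - y + 1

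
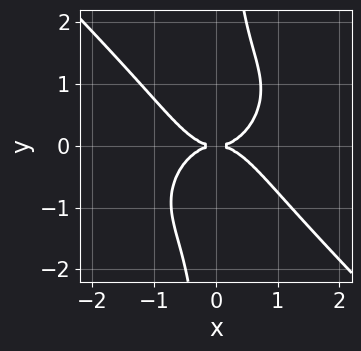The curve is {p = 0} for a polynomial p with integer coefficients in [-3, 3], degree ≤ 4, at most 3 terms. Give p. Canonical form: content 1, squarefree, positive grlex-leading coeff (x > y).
The degree is 4 — no degree-3 curve has this shape.
Observable constraints: it meets the x-axis at x = 0 (among the integer gridlines); it crosses the y-axis at the gridline y = 0.
Putting this together gives p.

x^4 + x*y^3 - y^2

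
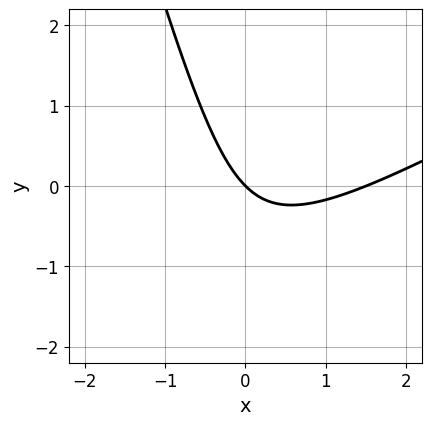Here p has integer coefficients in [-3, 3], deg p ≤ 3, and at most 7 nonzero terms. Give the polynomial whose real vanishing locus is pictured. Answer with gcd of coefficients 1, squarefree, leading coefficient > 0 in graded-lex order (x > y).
2*x^2 - 3*x*y - y^2 - 3*x - 3*y

The degree is 2 — a generic line meets the curve in up to 2 points.
Against the integer gridlines: it crosses the y-axis at the gridline y = 0; it crosses the x-axis at the gridline x = 0.
These observations pin down the coefficients.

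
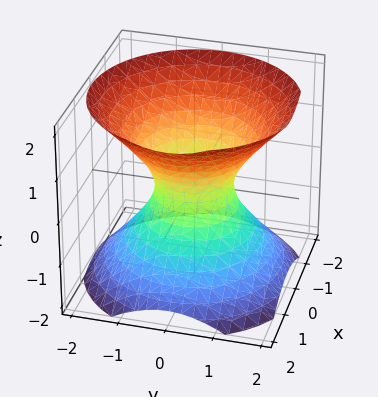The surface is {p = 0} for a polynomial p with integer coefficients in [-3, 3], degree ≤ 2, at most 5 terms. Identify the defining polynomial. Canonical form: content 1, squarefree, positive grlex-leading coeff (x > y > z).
3*x^2 + 3*y^2 - 3*z^2 - 2

First, degree: an hourglass — one-sheet hyperboloid; a quadric, so deg p = 2.
Then, symmetries: mirror symmetry z ↦ −z ⇒ only even powers of z; the surface is invariant under rotation about z: p = q(x² + y², z).
Then, from the visible intercepts: it misses every integer gridline on the z-axis; a circular section at z = -1 has radius between 1 and 2.
Finally, solving for integer coefficients yields p as stated.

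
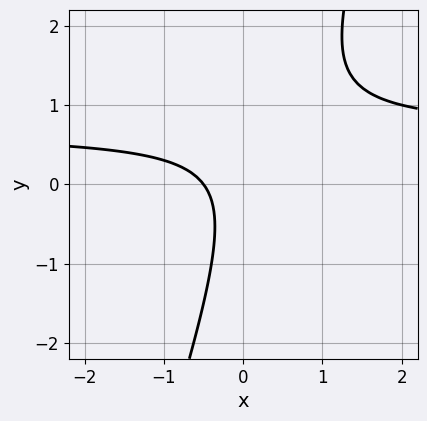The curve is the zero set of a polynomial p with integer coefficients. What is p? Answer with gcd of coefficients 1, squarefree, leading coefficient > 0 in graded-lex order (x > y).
(a) The degree is 2 — a generic line meets the curve in up to 2 points.
(b) From the visible intercepts: the curve avoids every integer y-axis point in the box.
(c) Fitting integer coefficients to these (and the overall shape) gives p.

3*x*y - y^2 - 2*x - 1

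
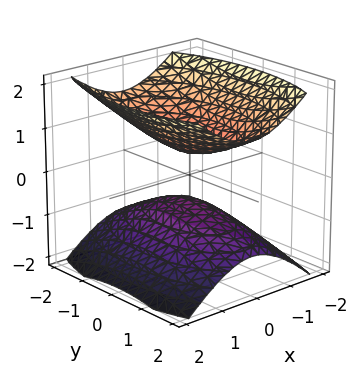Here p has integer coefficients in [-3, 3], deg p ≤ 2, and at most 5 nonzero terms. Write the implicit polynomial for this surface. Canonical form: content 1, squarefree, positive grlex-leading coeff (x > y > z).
First, the picture has 2 separate pieces. They look like related sheets of one shape, so recover p as a whole.
Next, deg p = 2. Two sheets facing apart; a quadric.
Next, symmetries: it's symmetric under y → −y, forcing even powers of y; the z ↦ −z reflection is a symmetry, so z appears only in even powers; it's symmetric under x → −x, forcing even powers of x.
Then, reading off the gridlines: it misses every integer gridline on the y-axis; no x-intercept at any integer in the box.
Finally, assembling these constraints gives the stated polynomial.

3*x^2 + y^2 - 3*z^2 + 1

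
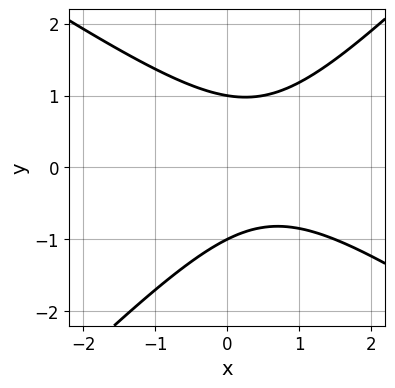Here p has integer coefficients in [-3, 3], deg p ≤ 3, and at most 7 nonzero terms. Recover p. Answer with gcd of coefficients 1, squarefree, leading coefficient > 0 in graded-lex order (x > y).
First, the degree is 2 — the shape is more complex than any degree-1 curve.
Then, from the axis intercepts and sections: the curve avoids every integer x-axis point in the box; among the integer gridlines, it crosses the y-axis at y ∈ {-1, 1}.
Finally, fitting integer coefficients to these (and the overall shape) gives p.

2*x^2 + x*y - 3*y^2 - 2*x + 3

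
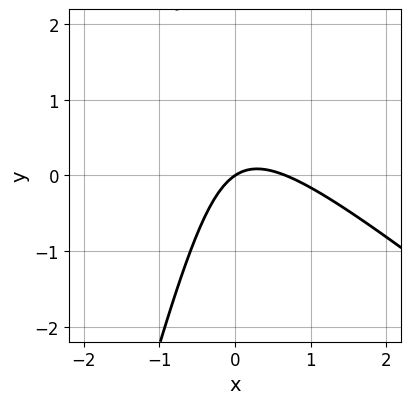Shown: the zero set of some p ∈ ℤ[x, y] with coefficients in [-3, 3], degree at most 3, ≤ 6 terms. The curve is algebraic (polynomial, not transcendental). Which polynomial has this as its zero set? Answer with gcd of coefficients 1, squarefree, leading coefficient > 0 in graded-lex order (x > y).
deg p = 2.
Checking where it meets the axes: it meets the x-axis at x = 0 (among the integer gridlines); one y-axis crossing is at y = 0.
These observations pin down the coefficients.

3*x^2 + 3*x*y - y^2 - 2*x + 3*y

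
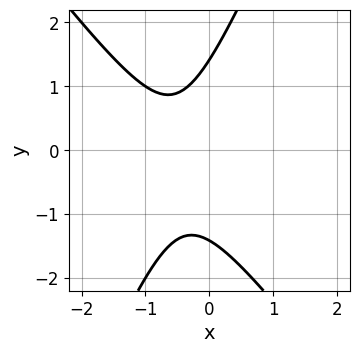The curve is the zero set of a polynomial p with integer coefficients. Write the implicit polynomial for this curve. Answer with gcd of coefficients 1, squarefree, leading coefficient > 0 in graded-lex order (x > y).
First, deg p = 2. No degree-1 curve has this shape.
Next, observable constraints: no x-intercept at any integer in the box.
Finally, matching integer coefficients to the picture gives p.

3*x^2 + x*y - y^2 + 3*x + 2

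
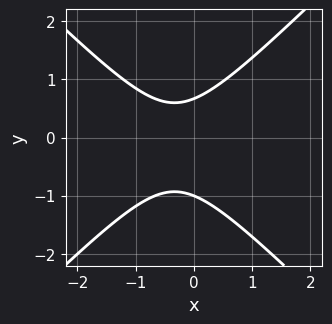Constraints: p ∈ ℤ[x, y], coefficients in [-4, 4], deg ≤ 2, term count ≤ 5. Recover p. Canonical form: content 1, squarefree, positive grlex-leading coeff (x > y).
3*x^2 - 3*y^2 + 2*x - y + 2

1. Degree: no degree-1 curve has this shape, so deg p = 2.
2. Against the integer gridlines: one y-axis crossing is at y = -1; the curve avoids every integer x-axis point in the box.
3. These observations pin down the coefficients.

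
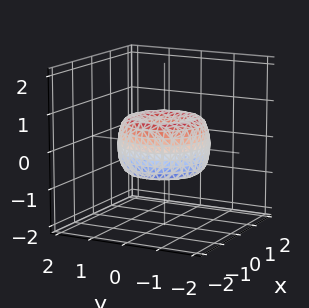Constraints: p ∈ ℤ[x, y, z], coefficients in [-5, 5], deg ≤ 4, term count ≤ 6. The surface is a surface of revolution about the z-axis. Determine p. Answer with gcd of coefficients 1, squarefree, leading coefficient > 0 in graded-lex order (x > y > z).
1. The degree is 4 — a generic line meets the surface in up to 4 points.
2. Symmetries: every cross-section ⟂ z is a circle, so x, y appear only via x² + y².
3. From the visible intercepts: a circular section at z = 0 has radius between 1 and 2; it crosses the y-axis at the gridline y = 0; it meets the z-axis at z = 0 (among the integer gridlines); one x-axis crossing is at x = 0.
4. Solving for integer coefficients yields p as stated.

2*x^4 + 4*x^2*y^2 + 2*y^4 - 3*x^2 - 3*y^2 + 2*z^2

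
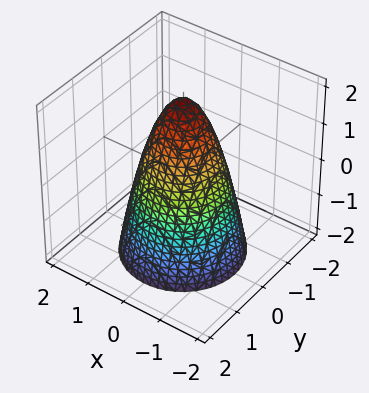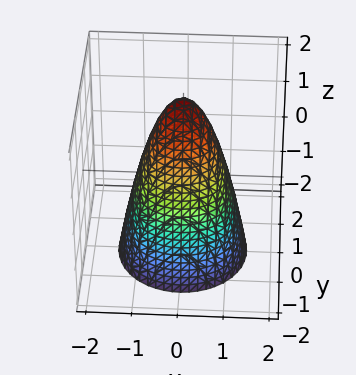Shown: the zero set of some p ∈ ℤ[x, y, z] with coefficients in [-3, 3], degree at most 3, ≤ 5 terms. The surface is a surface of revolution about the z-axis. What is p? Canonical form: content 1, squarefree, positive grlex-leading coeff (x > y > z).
2*x^2 + 2*y^2 + z - 2

1. Degree: no degree-1 surface has this shape, so deg p = 2.
2. By symmetry, the z-axis is an axis of rotation, so x and y enter only as x² + y².
3. Reading off the gridlines: a circular section at z = 1 has radius between 0 and 1; the y-axis gridline crossings are at y ∈ {-1, 1}.
4. Matching integer coefficients to the picture gives p.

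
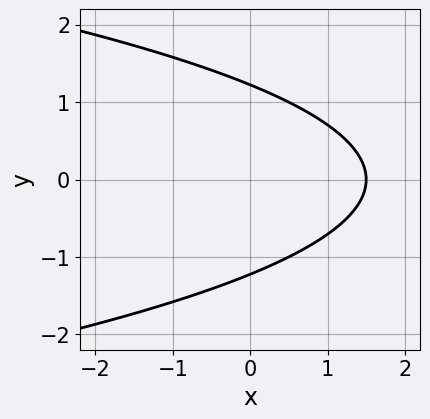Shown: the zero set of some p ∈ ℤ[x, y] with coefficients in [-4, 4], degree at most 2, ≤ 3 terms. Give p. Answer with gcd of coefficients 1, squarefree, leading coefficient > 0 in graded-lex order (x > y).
2*y^2 + 2*x - 3

(a) deg p = 2. No degree-1 curve has this shape.
(b) Symmetries: mirror symmetry y ↦ −y ⇒ only even powers of y.
(c) Fitting integer coefficients to these (and the overall shape) gives p.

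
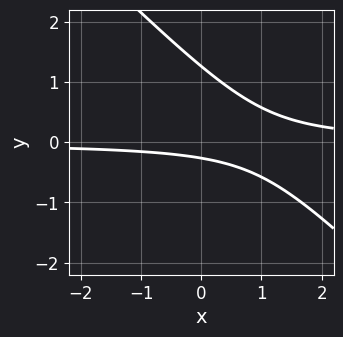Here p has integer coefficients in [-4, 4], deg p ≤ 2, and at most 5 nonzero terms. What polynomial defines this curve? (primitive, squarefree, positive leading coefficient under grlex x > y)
(a) Degree: a generic line meets the curve in up to 2 points, so deg p = 2.
(b) From the axis intercepts and sections: it misses every integer gridline on the x-axis.
(c) Solving for integer coefficients yields p as stated.

3*x*y + 3*y^2 - 3*y - 1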